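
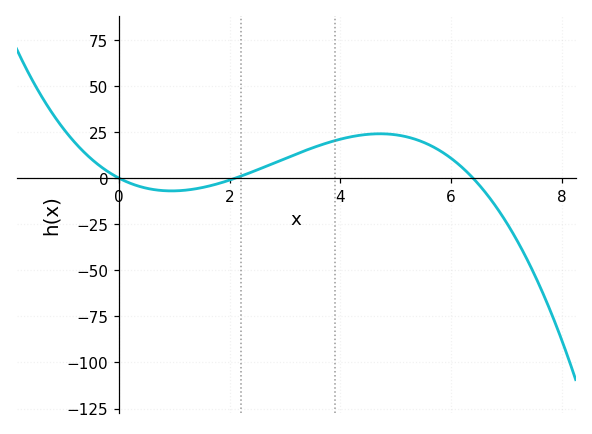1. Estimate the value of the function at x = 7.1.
-28.8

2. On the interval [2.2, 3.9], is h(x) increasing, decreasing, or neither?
increasing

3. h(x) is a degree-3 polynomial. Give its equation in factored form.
y = -1.16(x - 0)(x - 2.1)(x - 6.4)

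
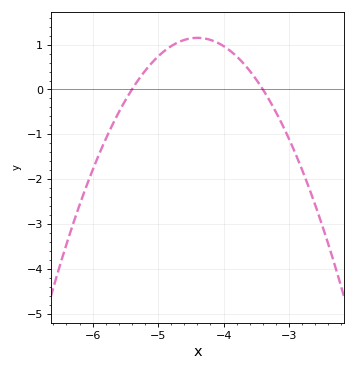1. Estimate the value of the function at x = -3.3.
-0.2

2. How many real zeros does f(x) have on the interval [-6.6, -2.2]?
2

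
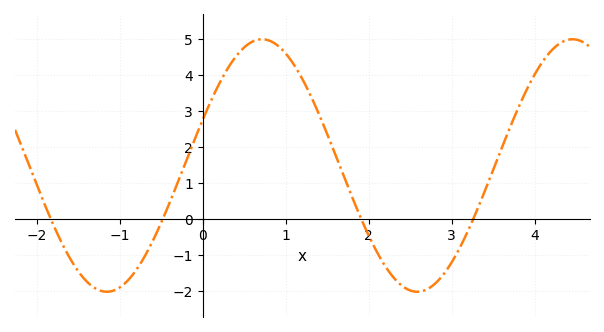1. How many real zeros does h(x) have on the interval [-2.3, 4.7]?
4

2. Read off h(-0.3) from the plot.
1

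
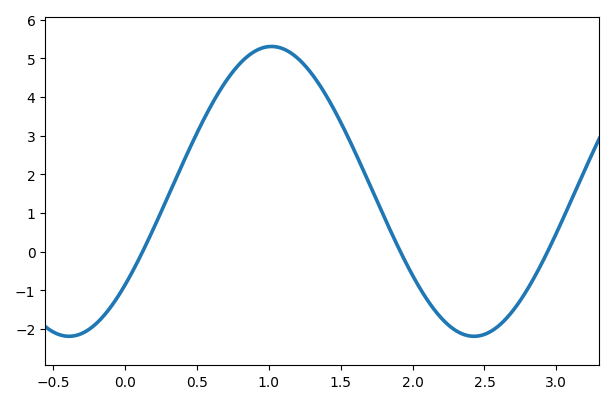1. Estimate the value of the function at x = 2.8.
-0.966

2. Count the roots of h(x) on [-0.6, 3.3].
3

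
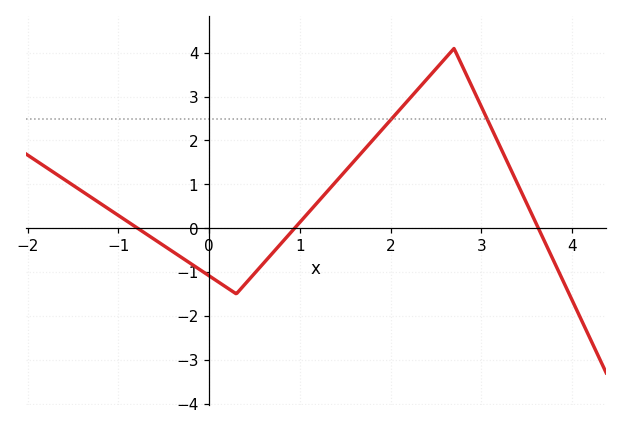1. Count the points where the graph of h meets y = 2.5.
2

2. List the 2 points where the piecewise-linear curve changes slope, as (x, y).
(0.3, -1.5); (2.7, 4.1)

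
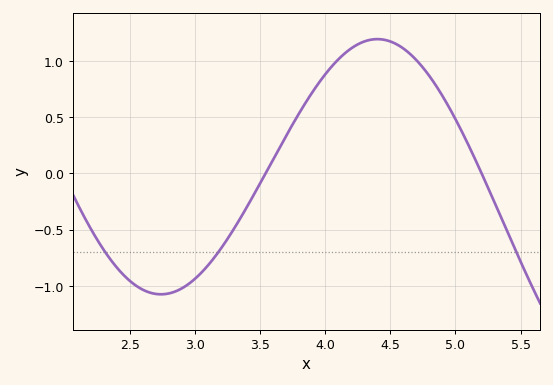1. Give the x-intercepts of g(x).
3.54, 5.2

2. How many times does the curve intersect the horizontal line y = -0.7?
3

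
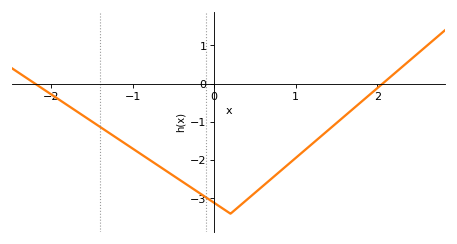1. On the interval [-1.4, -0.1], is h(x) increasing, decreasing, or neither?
decreasing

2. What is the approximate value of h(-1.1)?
-1.56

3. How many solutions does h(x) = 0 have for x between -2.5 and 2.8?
2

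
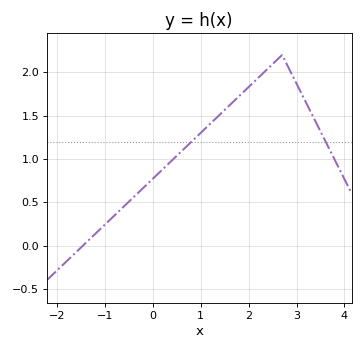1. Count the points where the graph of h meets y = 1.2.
2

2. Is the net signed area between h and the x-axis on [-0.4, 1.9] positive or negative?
positive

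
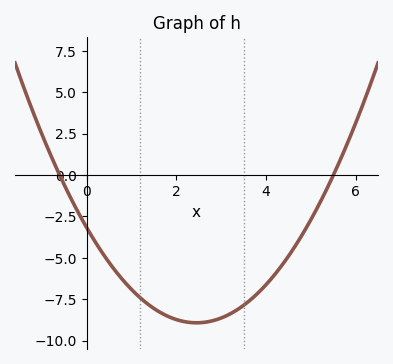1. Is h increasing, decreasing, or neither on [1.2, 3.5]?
neither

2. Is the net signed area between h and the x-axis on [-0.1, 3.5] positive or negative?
negative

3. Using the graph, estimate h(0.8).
-6.32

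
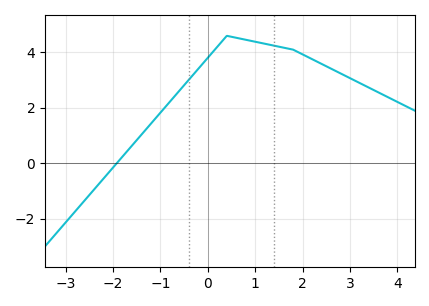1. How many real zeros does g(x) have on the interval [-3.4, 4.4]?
1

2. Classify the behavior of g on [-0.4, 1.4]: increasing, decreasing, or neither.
neither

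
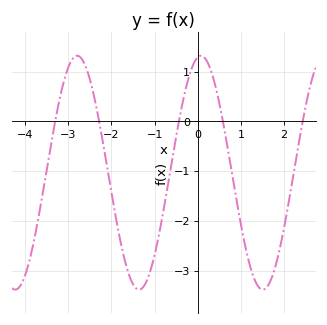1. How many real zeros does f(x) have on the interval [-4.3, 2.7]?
5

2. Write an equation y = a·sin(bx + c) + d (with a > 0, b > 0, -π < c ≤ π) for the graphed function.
y = 2.35sin(2.19x + 1.41) - 1.03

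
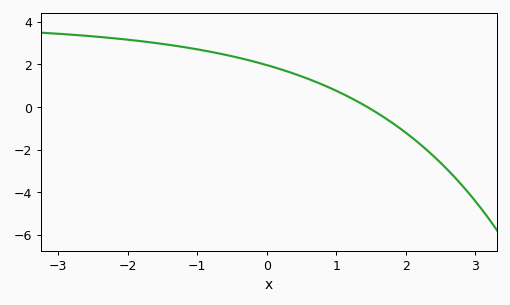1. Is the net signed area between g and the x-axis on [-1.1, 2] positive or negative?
positive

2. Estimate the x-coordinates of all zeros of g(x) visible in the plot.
1.4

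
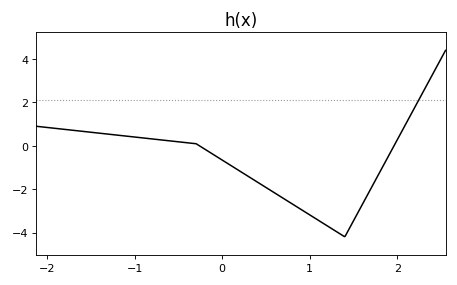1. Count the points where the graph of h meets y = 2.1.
1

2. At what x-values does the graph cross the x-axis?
-0.26, 1.96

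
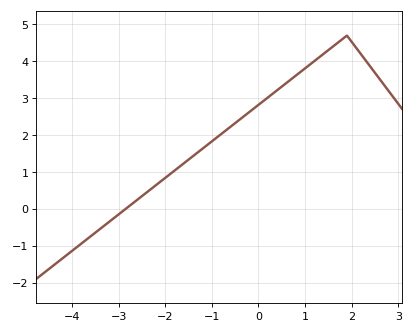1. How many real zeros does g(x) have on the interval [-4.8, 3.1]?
1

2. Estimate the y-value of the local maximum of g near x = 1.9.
4.7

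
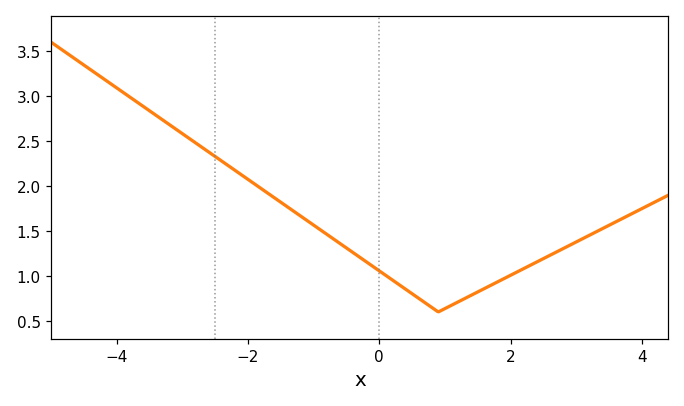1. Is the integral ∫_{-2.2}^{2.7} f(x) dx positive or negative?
positive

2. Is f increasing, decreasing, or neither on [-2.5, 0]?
decreasing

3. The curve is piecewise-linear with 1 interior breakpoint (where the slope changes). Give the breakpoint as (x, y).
(0.9, 0.6)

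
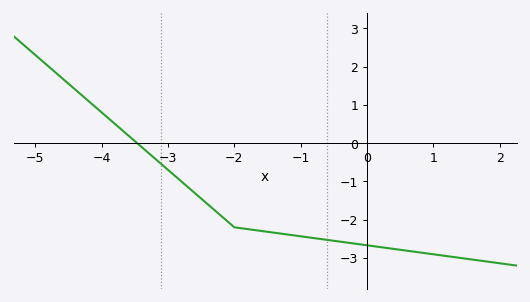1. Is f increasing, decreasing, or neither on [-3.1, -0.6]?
decreasing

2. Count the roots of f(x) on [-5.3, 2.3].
1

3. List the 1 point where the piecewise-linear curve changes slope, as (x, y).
(-2, -2.2)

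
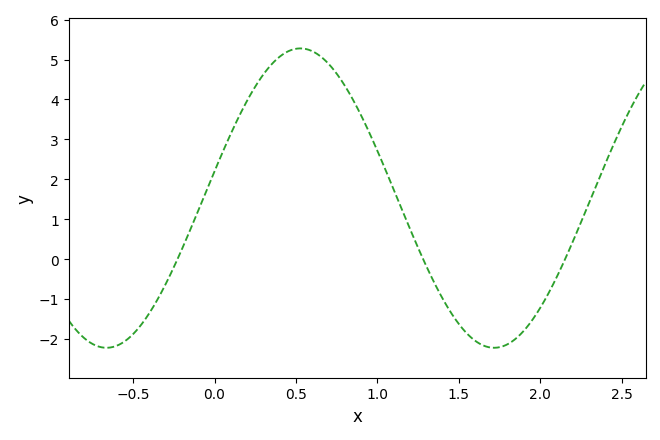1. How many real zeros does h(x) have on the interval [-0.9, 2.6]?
3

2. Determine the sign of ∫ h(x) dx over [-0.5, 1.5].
positive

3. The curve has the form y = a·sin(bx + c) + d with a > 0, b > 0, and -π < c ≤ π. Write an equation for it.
y = 3.75sin(2.6x + 0.18) + 1.53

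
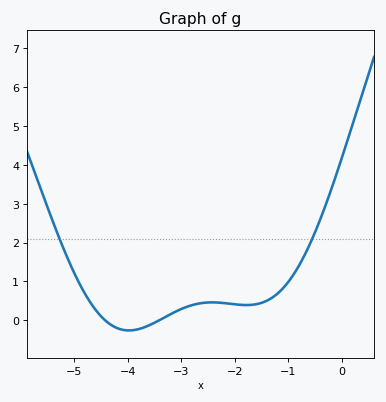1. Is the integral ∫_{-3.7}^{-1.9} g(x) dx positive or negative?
positive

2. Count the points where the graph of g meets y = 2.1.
2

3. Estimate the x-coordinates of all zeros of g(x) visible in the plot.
-4.4, -3.4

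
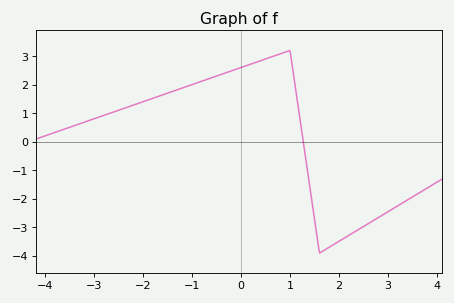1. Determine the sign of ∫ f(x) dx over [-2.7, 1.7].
positive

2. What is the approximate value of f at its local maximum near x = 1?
3.2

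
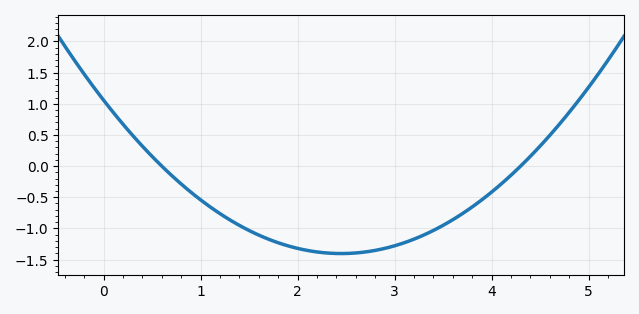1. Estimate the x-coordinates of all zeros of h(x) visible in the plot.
0.6, 4.3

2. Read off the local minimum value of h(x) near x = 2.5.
-1.4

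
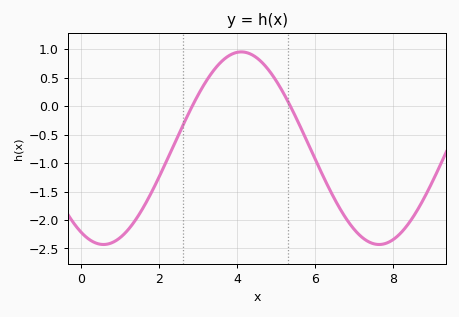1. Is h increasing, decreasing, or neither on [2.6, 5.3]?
neither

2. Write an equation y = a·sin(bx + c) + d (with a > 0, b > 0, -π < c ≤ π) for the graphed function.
y = 1.69sin(0.89x - 2.1) - 0.74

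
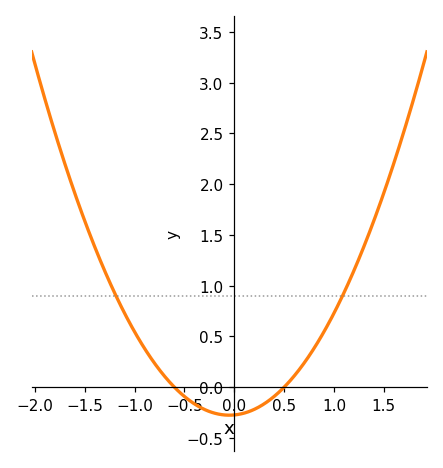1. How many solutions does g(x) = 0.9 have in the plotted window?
2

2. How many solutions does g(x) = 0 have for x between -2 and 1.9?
2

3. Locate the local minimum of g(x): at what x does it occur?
-0.05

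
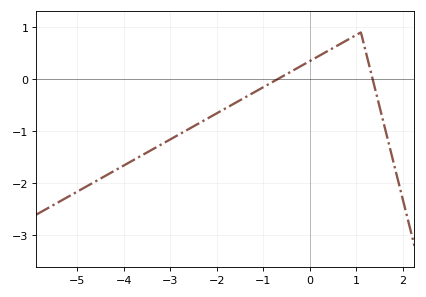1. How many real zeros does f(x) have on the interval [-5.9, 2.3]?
2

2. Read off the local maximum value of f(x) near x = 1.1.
0.9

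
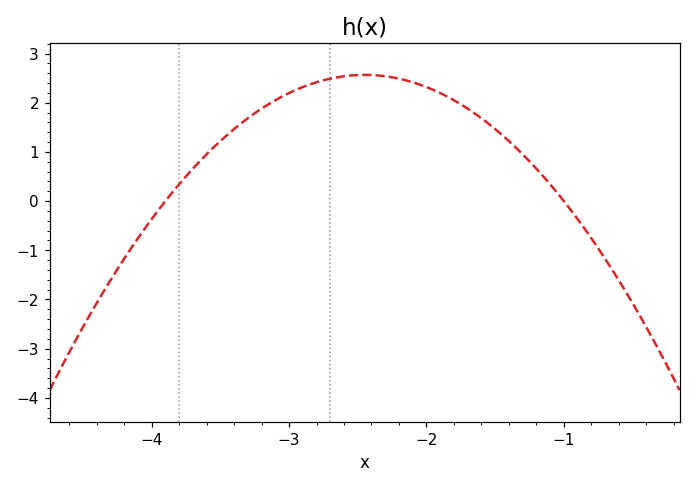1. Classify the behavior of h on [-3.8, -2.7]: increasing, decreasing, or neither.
increasing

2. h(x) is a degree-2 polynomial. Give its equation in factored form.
y = -1.22(x + 3.9)(x + 1)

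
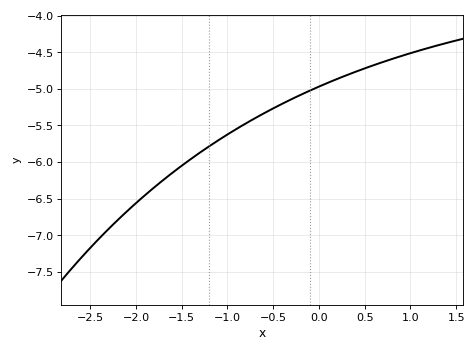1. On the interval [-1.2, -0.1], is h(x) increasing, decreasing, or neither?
increasing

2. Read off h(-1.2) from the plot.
-5.79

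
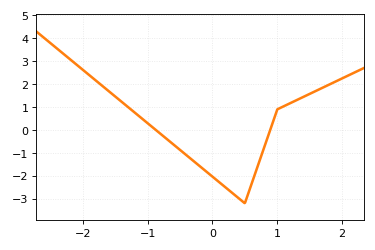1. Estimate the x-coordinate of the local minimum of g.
0.5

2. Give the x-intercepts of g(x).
-0.9, 0.9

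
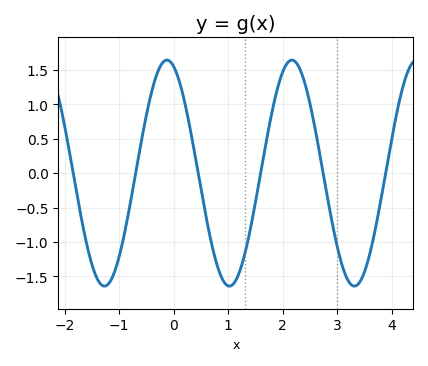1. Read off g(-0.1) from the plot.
1.64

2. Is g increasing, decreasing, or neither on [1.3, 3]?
neither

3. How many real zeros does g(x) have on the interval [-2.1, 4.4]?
6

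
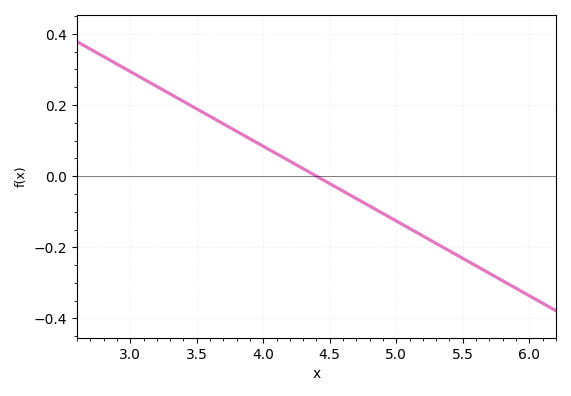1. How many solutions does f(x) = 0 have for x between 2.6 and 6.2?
1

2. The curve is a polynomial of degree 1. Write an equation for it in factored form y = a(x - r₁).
y = -0.21(x - 4.4)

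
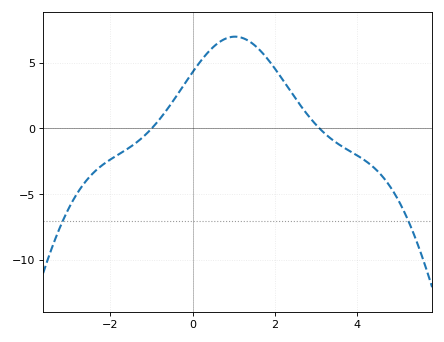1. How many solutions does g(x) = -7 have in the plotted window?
2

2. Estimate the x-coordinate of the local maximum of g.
1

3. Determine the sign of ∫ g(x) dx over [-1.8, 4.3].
positive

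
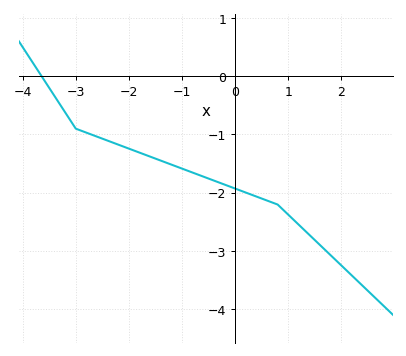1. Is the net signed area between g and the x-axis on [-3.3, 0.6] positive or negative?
negative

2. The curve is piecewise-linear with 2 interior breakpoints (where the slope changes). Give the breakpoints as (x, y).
(-3, -0.9); (0.8, -2.2)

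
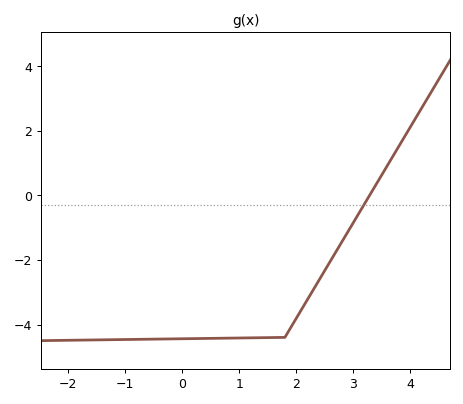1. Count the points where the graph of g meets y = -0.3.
1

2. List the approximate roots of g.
3.3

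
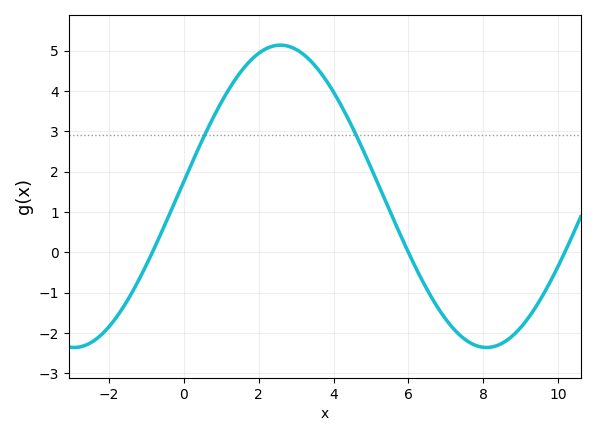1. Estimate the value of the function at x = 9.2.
-1.6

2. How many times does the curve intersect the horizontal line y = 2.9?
2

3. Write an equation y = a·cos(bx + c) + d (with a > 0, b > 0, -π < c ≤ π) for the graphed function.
y = 3.75cos(0.57x - 1.5) + 1.39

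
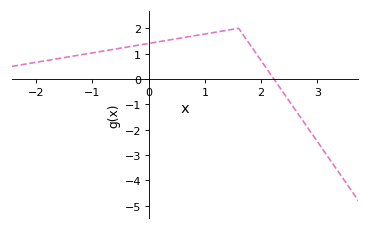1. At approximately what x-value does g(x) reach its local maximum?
1.6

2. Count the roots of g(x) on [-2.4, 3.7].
1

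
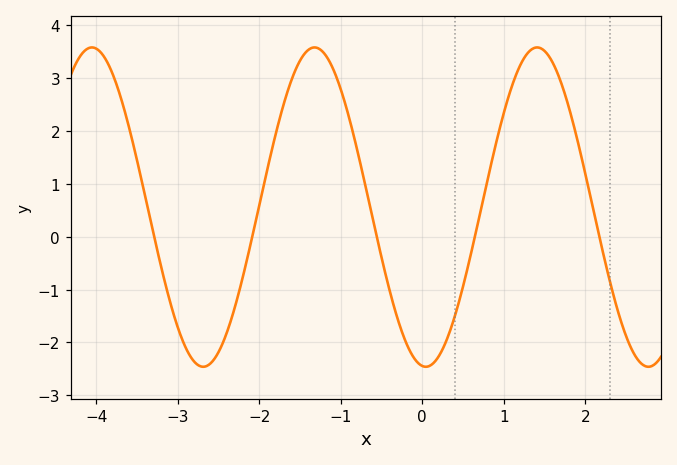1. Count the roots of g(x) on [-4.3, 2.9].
5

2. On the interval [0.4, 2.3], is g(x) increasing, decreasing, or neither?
neither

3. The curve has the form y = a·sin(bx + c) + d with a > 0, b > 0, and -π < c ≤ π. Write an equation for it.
y = 3.02sin(2.3x - 1.7) + 0.56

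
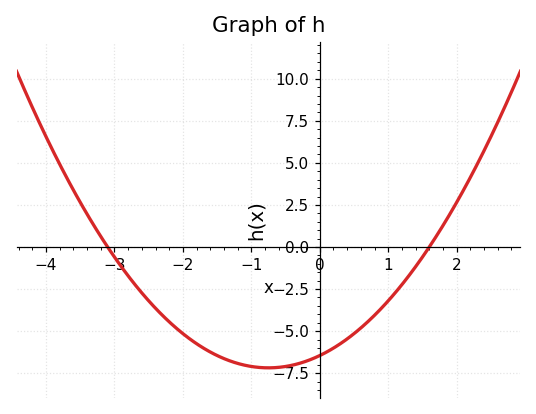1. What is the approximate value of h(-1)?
-7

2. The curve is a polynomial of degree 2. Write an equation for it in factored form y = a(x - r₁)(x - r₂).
y = 1.3(x + 3.1)(x - 1.6)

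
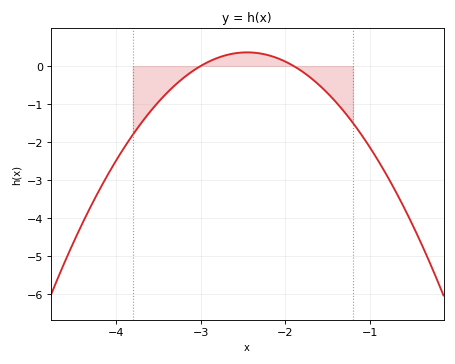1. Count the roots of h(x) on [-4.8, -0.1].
2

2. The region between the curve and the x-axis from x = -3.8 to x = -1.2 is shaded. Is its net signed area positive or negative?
negative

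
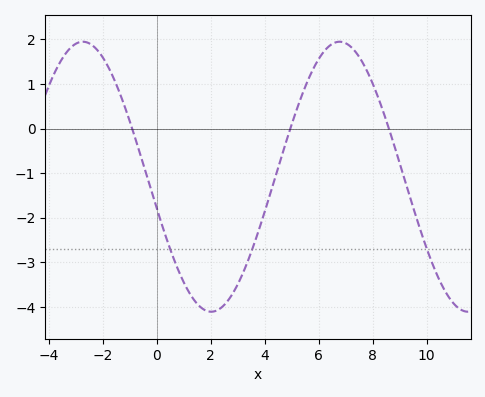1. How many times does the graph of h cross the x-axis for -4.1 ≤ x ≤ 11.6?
3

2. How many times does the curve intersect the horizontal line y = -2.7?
3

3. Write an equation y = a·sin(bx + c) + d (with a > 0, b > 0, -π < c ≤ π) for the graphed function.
y = 3.03sin(0.66x - 2.9) - 1.08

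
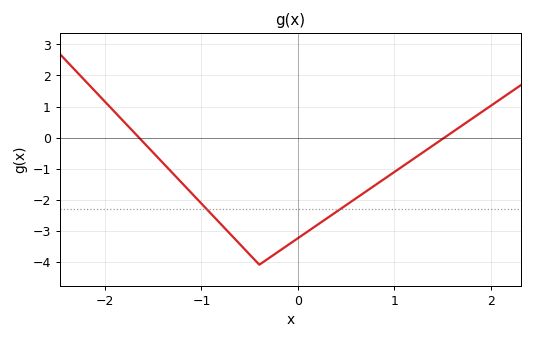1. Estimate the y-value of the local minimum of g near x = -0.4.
-4.1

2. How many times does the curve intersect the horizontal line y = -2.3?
2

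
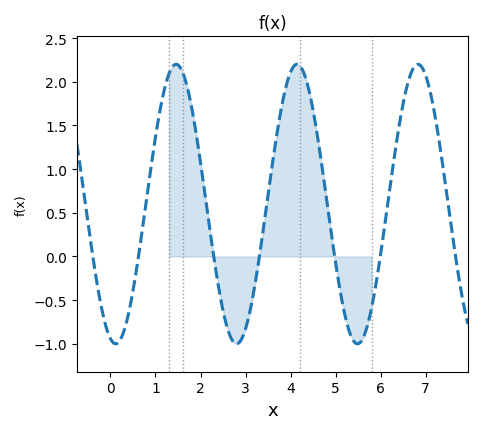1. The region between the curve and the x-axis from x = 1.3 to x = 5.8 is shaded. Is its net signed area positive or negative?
positive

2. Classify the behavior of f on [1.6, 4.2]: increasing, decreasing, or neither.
neither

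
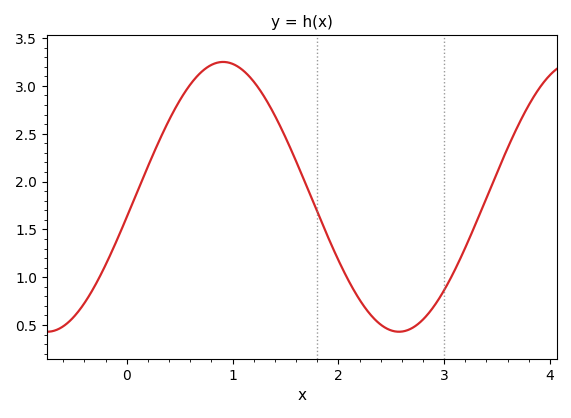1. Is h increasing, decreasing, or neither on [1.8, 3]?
neither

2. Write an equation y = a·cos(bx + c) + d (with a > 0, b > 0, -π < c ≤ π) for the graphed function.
y = 1.41cos(1.89x - 1.72) + 1.84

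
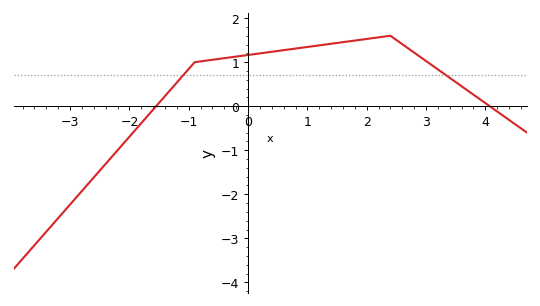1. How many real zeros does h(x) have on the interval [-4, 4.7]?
2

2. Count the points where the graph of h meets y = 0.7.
2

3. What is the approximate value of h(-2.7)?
-1.8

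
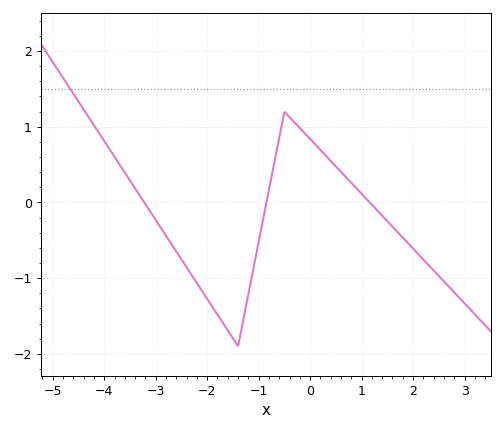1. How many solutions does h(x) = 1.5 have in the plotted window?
1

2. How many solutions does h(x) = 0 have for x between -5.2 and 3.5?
3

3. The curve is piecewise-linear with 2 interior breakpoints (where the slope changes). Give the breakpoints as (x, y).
(-1.4, -1.9); (-0.5, 1.2)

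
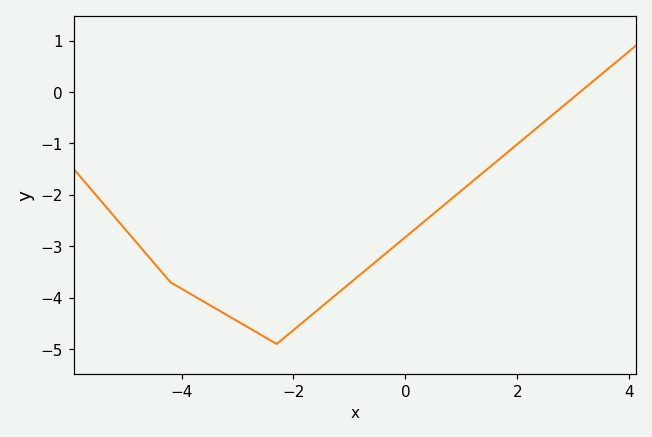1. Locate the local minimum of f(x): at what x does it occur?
-2.3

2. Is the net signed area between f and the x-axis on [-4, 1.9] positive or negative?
negative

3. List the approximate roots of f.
3.13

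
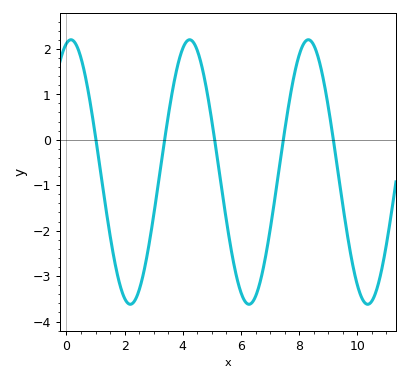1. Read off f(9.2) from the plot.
-0.1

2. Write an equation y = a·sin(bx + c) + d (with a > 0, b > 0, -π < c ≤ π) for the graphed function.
y = 2.91sin(1.5x + 1.3) - 0.71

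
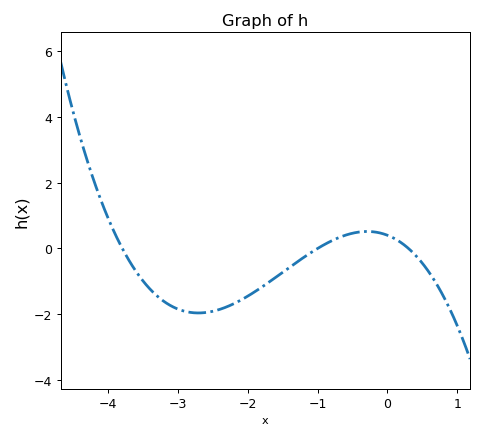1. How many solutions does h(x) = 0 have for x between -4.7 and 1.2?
3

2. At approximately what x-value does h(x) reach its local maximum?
-0.3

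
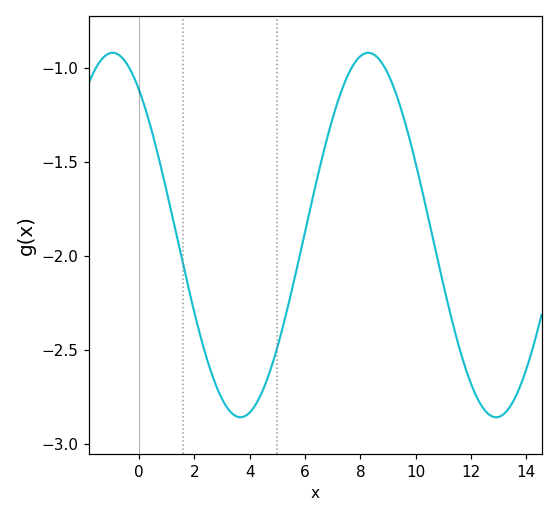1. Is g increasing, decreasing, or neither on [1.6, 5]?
neither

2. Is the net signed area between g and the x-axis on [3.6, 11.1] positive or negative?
negative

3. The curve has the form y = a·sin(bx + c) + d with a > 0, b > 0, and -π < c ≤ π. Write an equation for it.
y = 0.97sin(0.68x + 2.22) - 1.89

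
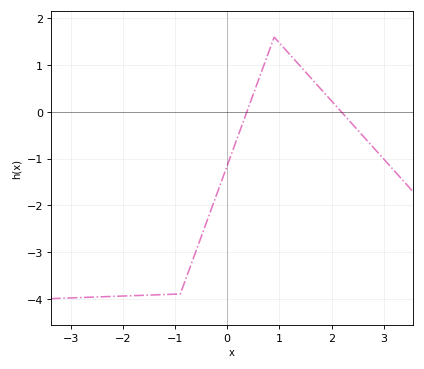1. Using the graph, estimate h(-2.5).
-3.96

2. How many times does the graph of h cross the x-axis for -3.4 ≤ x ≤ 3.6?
2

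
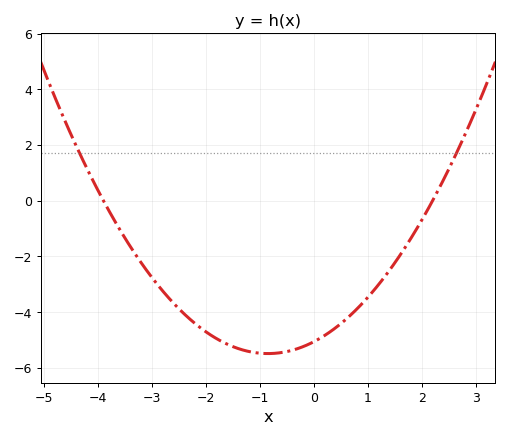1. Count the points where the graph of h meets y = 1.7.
2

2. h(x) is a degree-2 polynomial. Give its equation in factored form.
y = 0.59(x + 3.9)(x - 2.2)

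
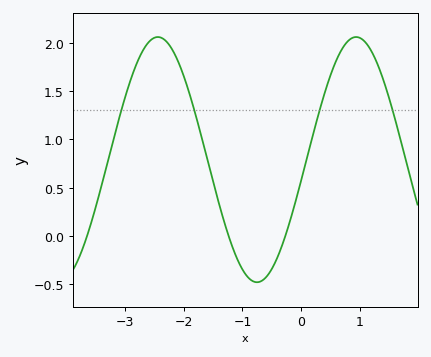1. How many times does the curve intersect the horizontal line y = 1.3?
4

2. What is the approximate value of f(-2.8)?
1.79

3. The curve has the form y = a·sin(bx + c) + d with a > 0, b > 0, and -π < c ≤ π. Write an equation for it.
y = 1.27sin(1.86x - 0.17) + 0.79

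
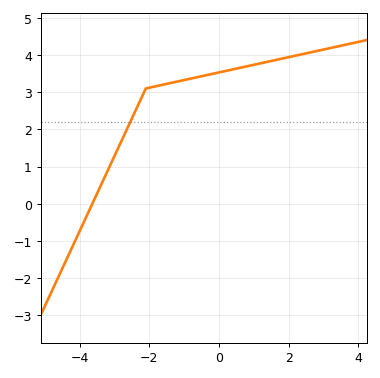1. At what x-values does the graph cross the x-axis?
-3.6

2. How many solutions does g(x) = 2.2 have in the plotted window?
1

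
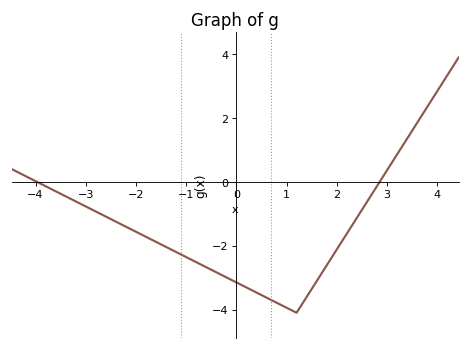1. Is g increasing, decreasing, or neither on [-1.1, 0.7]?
decreasing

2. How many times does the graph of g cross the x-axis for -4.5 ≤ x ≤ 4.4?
2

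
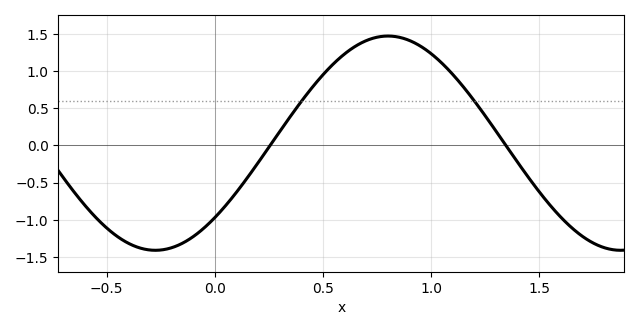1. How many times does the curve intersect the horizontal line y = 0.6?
2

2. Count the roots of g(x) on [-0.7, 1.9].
2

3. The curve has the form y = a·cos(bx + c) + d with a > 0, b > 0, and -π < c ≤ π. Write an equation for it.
y = 1.44cos(2.92x - 2.34) + 0.03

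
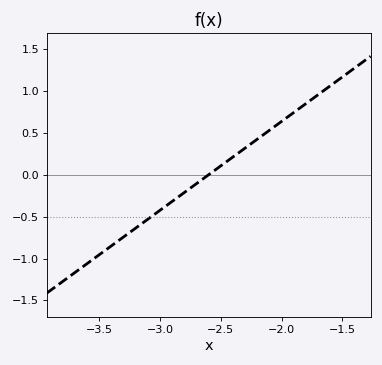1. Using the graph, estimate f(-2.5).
0.106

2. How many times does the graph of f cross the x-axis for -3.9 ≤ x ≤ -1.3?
1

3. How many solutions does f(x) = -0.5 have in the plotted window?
1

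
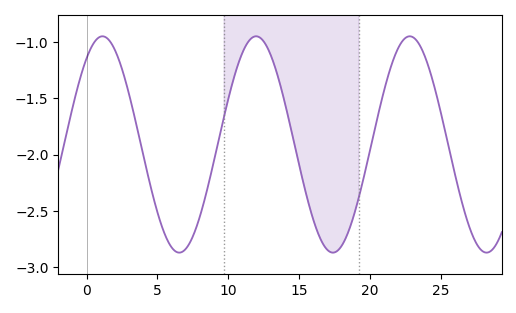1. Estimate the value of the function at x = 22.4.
-0.974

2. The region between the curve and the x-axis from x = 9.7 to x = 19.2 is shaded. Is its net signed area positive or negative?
negative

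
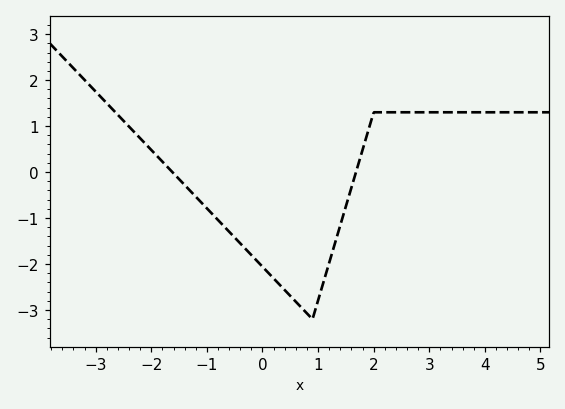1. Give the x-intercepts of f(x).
-1.6, 1.6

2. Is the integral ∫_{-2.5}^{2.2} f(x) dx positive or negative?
negative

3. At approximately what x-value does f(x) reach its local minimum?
0.8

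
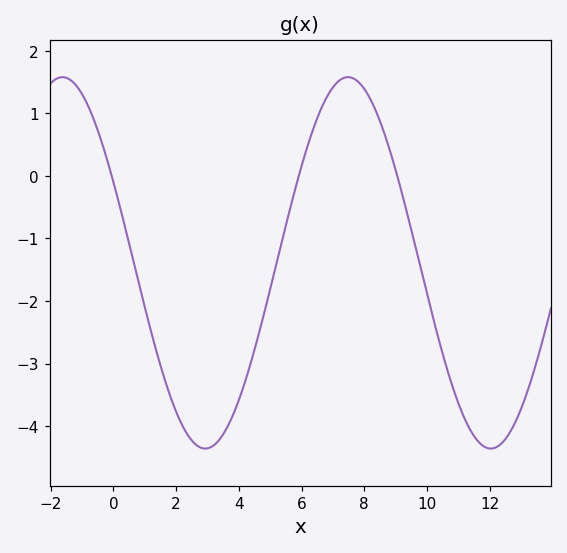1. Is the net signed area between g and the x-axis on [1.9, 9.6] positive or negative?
negative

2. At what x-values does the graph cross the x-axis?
0, 6, 9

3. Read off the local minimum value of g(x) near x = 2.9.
-4.4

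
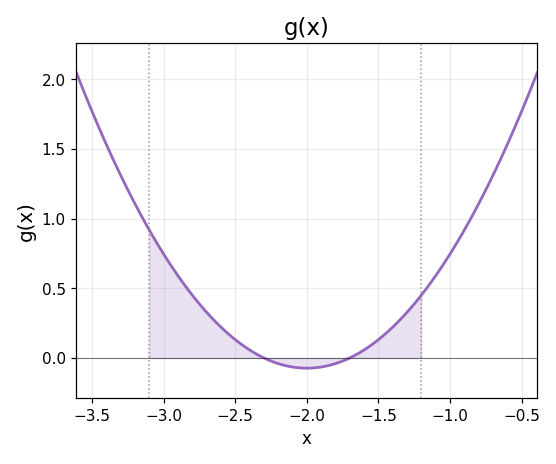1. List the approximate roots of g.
-2.3, -1.7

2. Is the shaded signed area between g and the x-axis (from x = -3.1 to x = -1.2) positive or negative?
positive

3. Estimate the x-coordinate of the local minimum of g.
-2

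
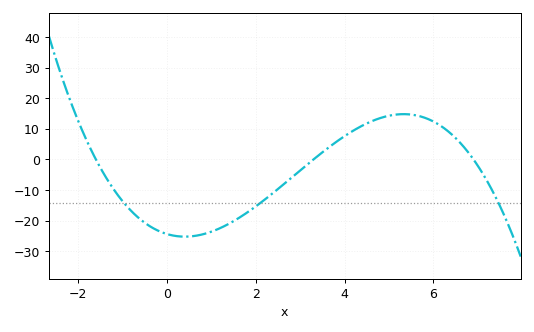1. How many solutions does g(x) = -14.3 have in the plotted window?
3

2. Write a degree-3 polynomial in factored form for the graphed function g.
y = -0.67(x + 1.6)(x - 3.3)(x - 6.9)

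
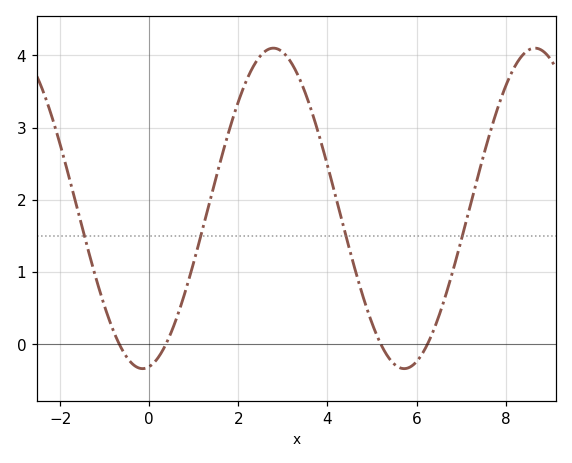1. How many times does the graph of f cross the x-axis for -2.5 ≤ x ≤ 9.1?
4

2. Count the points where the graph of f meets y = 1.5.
4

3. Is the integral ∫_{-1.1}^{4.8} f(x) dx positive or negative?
positive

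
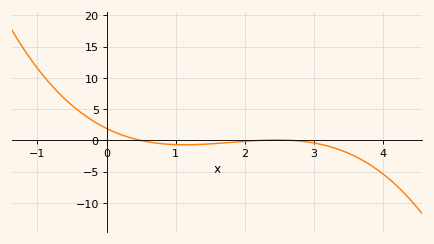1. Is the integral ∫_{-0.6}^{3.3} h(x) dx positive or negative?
positive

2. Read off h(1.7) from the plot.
-0.5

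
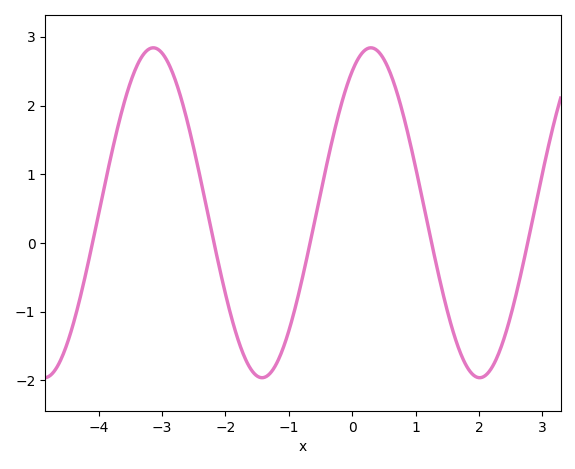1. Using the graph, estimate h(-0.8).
-0.6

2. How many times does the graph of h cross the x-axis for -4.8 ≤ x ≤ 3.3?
5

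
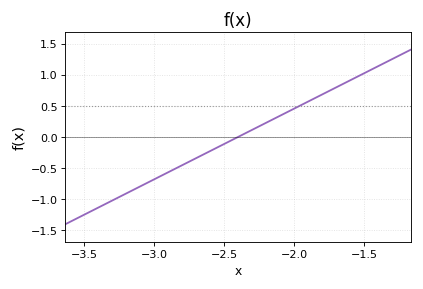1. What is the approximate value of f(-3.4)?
-1.15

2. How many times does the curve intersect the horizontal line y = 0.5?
1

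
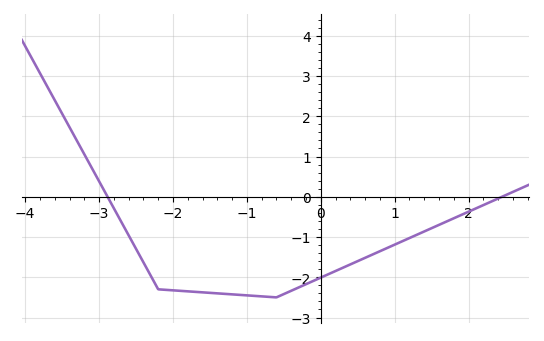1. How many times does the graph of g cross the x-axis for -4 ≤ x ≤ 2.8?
2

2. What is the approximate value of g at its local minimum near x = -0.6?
-2.5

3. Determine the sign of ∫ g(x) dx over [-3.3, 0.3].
negative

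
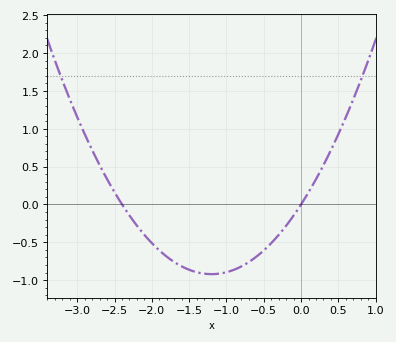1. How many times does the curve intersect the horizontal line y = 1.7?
2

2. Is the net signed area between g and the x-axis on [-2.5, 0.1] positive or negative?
negative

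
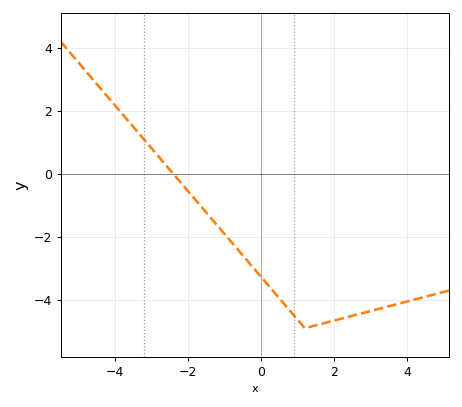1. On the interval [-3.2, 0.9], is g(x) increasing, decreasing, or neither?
decreasing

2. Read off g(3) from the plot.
-4.4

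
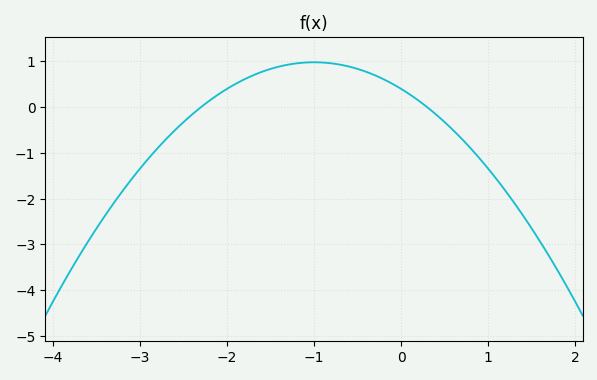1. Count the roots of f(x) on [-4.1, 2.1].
2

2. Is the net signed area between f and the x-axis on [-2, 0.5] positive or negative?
positive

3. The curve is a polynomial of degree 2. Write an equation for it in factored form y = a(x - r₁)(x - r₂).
y = -0.58(x + 2.3)(x - 0.3)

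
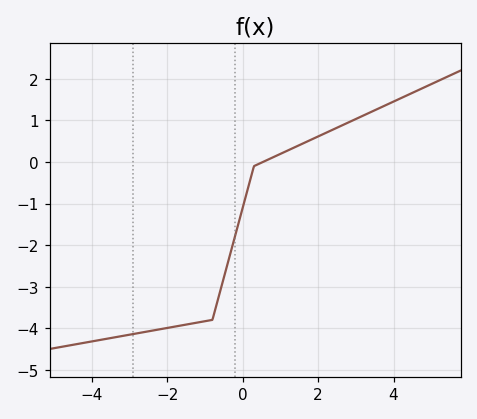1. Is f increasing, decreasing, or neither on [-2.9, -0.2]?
increasing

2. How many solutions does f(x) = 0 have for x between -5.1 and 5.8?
1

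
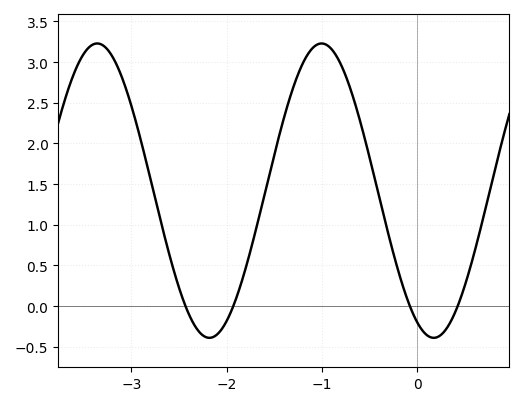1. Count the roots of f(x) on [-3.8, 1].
4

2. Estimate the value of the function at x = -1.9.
0.1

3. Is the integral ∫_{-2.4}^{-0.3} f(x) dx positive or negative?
positive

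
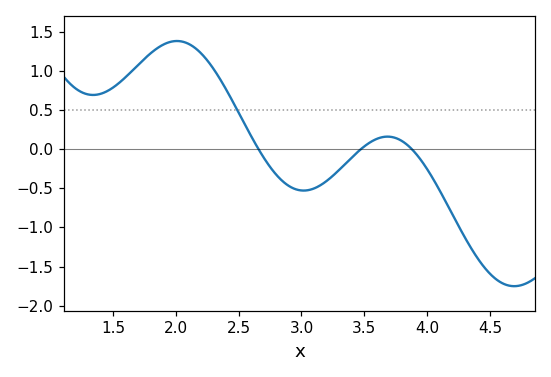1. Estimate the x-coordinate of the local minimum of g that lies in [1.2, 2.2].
1.34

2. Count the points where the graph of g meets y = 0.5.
1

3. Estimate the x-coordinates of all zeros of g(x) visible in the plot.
2.66, 3.47, 3.88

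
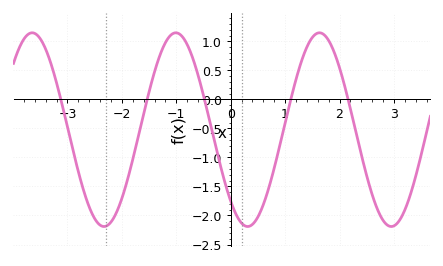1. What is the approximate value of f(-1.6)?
-0.25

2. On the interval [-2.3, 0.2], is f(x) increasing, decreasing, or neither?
neither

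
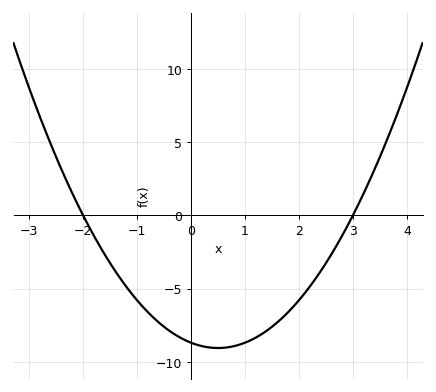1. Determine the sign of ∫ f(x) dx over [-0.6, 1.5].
negative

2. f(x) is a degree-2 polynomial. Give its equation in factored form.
y = 1.45(x + 2)(x - 3)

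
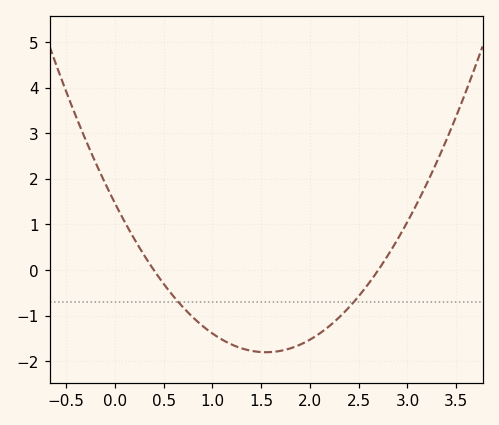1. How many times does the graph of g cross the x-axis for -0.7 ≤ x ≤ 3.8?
2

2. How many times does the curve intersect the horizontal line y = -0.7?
2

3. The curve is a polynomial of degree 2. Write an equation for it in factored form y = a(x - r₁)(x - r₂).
y = 1.36(x - 0.4)(x - 2.7)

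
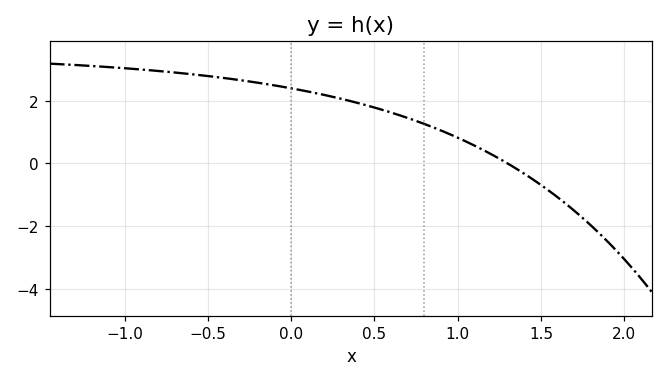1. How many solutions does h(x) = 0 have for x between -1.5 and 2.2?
1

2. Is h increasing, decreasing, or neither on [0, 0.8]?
decreasing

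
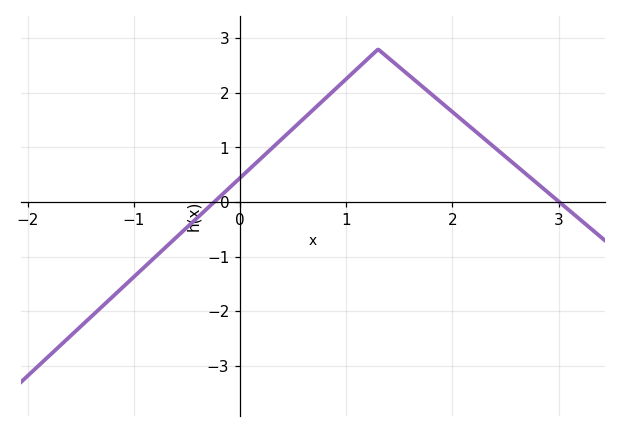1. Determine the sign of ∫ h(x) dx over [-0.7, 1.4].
positive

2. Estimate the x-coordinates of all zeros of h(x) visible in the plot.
-0.2, 3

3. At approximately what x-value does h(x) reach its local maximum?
1.3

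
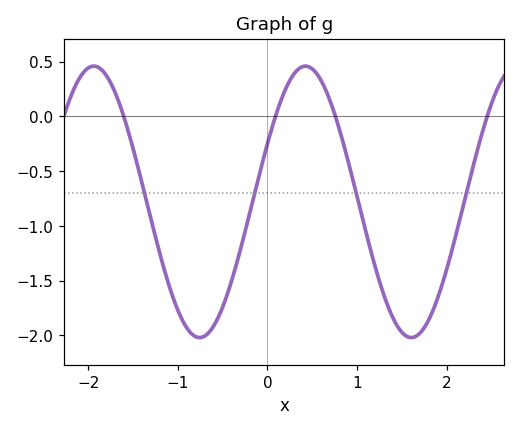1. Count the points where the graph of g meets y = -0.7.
4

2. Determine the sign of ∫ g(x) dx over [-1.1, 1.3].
negative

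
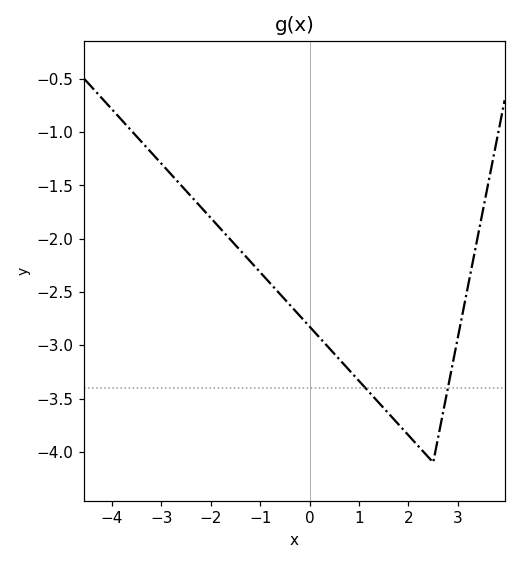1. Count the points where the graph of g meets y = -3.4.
2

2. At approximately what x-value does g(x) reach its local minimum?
2.5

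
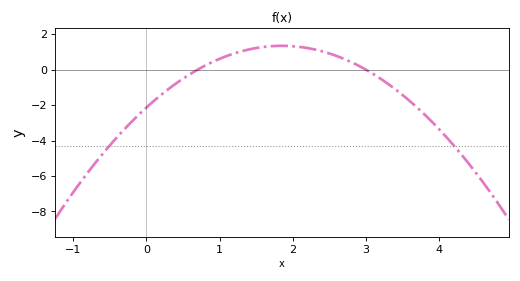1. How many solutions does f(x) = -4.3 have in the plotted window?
2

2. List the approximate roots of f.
0.7, 3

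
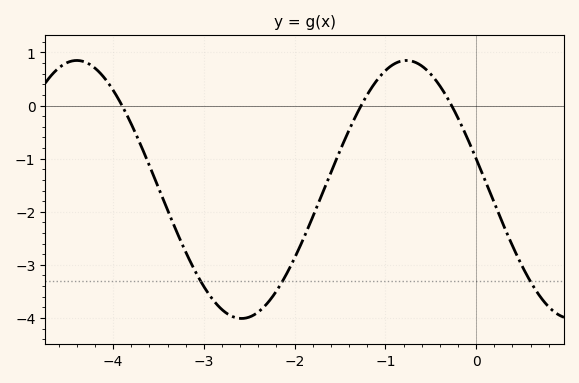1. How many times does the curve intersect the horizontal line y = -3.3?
3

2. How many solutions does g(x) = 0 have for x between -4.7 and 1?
3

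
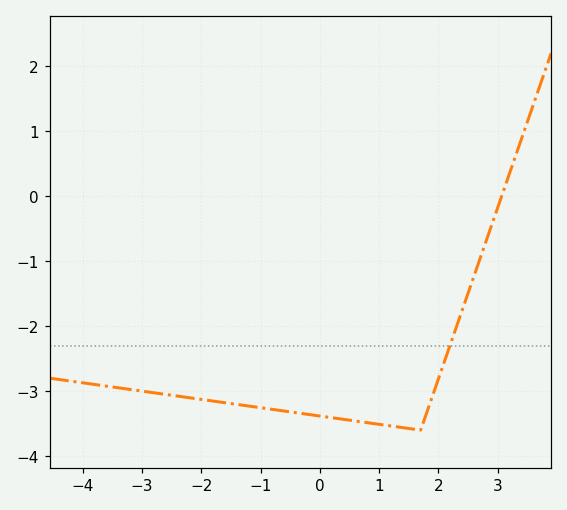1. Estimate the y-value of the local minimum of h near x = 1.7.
-3.6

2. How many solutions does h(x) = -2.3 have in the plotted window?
1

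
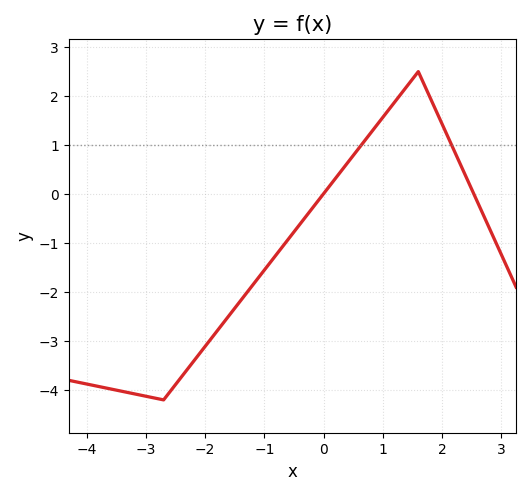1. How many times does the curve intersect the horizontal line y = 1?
2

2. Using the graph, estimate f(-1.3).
-2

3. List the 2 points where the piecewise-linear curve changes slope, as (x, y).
(-2.7, -4.2); (1.6, 2.5)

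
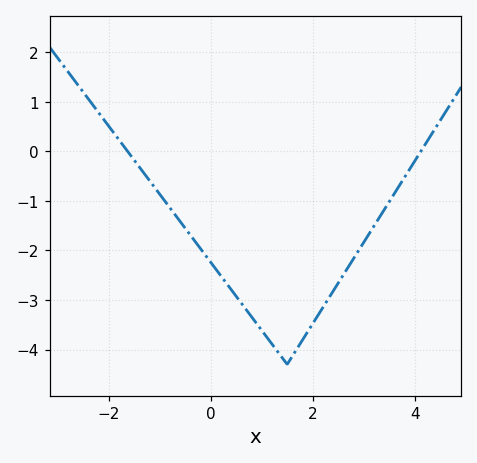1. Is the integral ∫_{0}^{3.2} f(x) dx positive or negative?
negative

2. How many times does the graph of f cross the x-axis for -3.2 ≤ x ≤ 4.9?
2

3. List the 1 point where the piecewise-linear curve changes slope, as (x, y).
(1.5, -4.3)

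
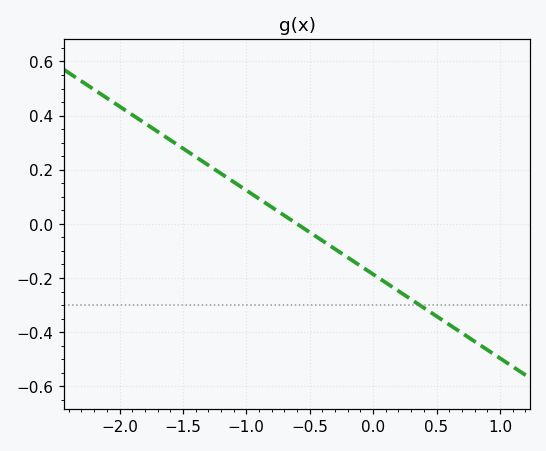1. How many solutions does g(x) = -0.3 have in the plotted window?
1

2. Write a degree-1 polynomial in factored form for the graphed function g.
y = -0.31(x + 0.6)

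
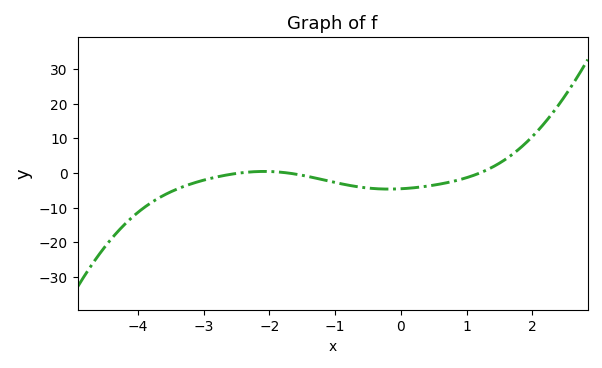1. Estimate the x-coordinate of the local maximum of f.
-2.08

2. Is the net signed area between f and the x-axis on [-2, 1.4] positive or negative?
negative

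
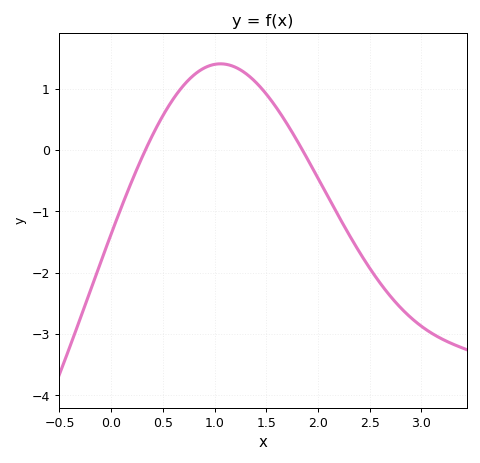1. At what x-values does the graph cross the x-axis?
0.331, 1.85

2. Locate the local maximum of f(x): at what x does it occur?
1.06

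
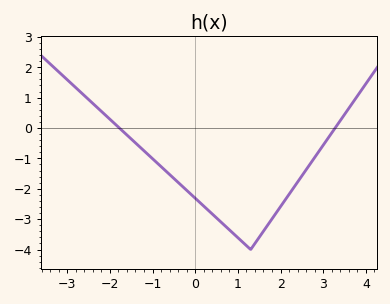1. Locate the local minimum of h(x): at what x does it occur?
1.3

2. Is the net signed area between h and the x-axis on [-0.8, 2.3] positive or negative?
negative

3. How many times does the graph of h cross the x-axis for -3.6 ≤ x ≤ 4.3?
2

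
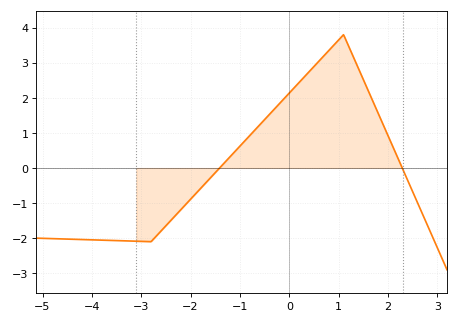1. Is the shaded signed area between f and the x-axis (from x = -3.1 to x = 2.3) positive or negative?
positive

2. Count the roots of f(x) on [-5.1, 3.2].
2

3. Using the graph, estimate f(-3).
-2.09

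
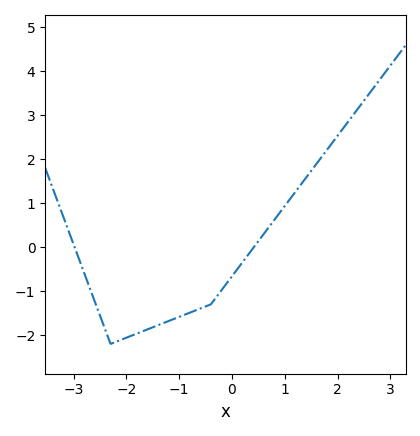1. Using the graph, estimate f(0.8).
0.6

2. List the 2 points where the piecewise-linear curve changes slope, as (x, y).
(-2.3, -2.2); (-0.4, -1.3)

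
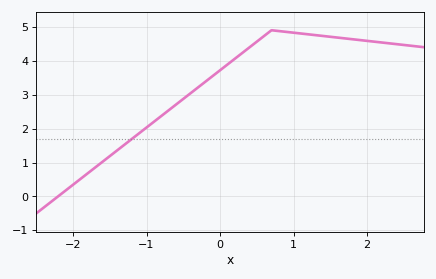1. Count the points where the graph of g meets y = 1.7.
1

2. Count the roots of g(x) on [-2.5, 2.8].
1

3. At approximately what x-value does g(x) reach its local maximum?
0.7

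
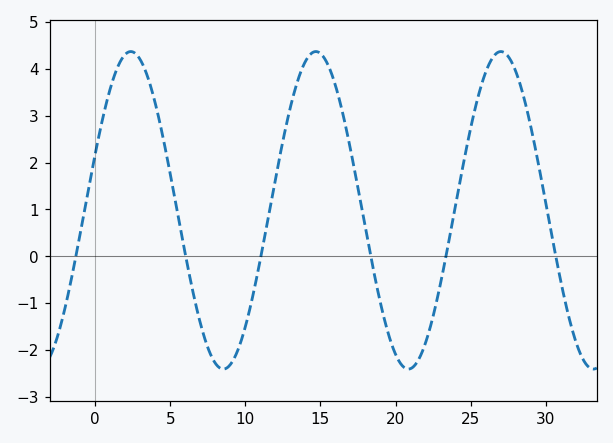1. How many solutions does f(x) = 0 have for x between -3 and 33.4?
6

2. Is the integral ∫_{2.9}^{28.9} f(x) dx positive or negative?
positive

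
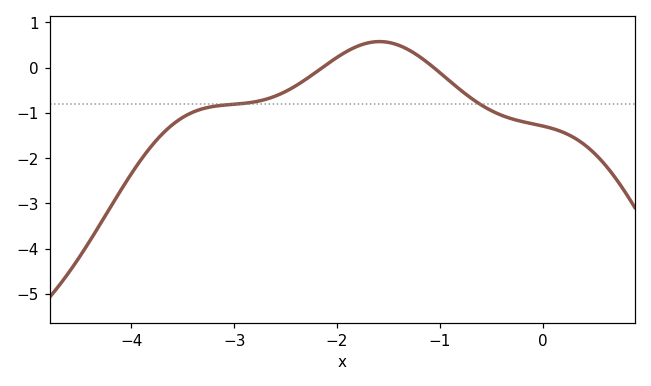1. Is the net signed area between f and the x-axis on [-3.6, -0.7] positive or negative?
negative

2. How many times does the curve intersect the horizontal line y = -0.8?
2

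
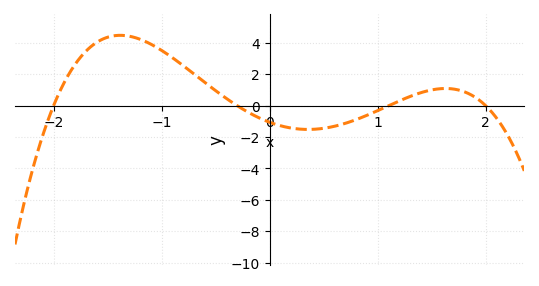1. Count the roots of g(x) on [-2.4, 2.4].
4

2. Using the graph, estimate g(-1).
3.6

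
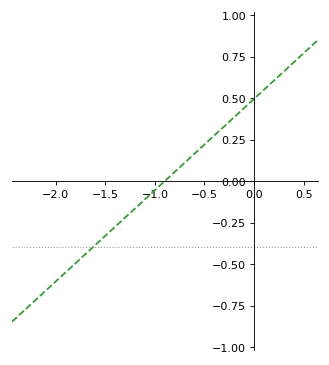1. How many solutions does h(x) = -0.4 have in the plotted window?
1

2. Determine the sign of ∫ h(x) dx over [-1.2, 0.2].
positive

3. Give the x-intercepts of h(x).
-0.9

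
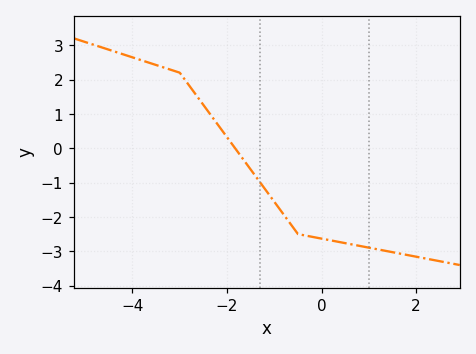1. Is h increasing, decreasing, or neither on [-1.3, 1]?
decreasing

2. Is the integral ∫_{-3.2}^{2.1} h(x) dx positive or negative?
negative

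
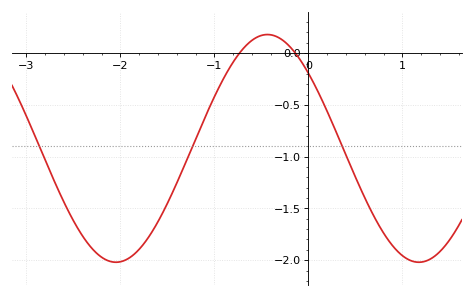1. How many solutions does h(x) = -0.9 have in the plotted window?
3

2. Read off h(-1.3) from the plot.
-1.05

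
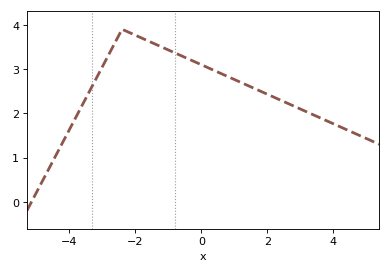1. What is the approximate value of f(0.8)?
2.8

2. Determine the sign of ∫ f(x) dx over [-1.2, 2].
positive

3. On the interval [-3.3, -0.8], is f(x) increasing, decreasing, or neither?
neither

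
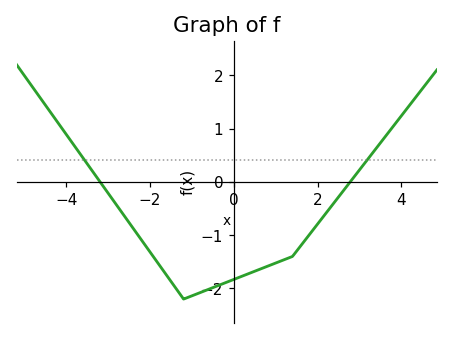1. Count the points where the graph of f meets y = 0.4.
2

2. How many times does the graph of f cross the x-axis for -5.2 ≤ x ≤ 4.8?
2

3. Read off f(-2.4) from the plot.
-0.876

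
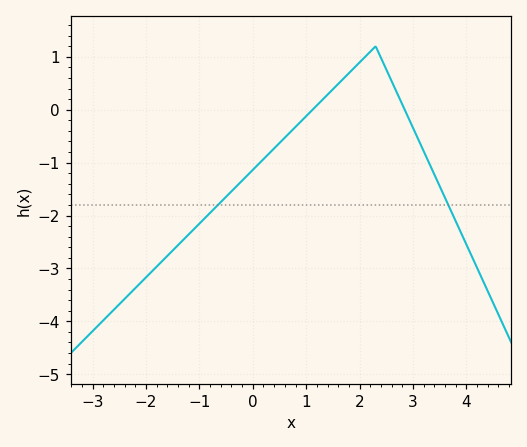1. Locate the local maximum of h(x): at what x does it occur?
2.2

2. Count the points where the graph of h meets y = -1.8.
2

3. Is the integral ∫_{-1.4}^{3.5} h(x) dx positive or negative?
negative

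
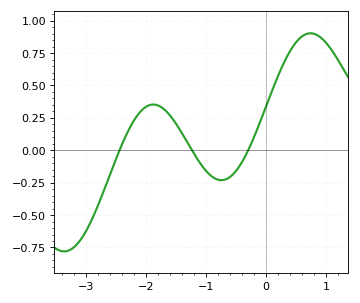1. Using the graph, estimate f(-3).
-0.62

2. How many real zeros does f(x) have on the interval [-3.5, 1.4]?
3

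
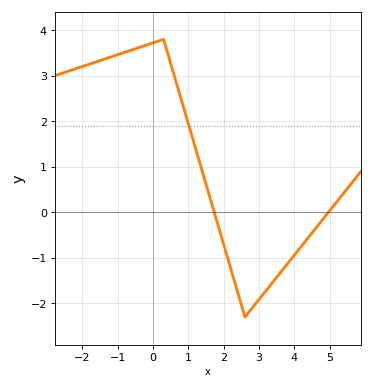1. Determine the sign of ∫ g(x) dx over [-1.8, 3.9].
positive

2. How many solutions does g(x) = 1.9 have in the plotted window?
1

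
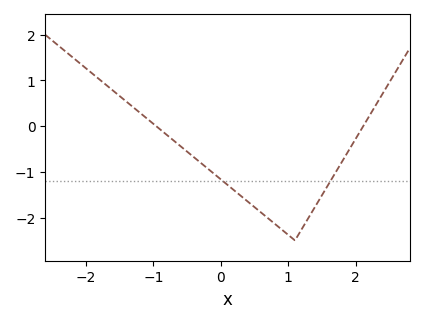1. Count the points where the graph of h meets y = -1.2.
2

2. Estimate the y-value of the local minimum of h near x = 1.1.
-2.5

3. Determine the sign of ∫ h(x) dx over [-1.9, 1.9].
negative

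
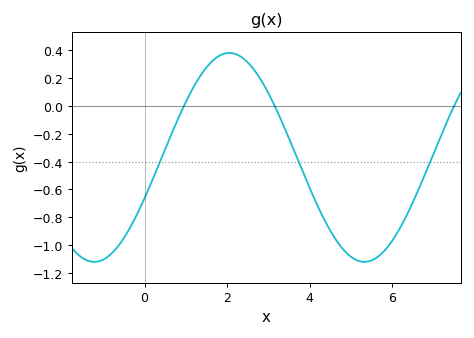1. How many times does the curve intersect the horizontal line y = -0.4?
3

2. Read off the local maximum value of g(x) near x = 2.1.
0.38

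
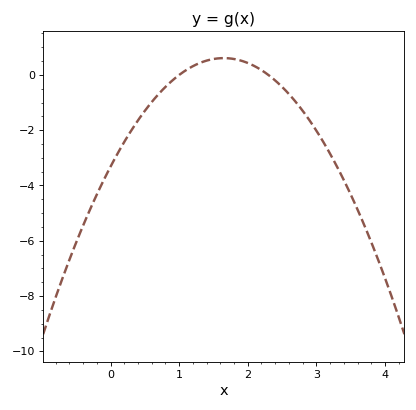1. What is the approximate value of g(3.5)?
-4.4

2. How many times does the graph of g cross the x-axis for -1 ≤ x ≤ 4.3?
2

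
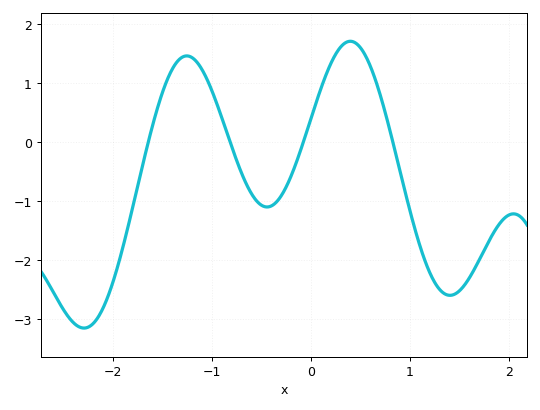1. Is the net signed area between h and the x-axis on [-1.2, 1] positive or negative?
positive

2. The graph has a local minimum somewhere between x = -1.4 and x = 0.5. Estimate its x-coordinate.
-0.444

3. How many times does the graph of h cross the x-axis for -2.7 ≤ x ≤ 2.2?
4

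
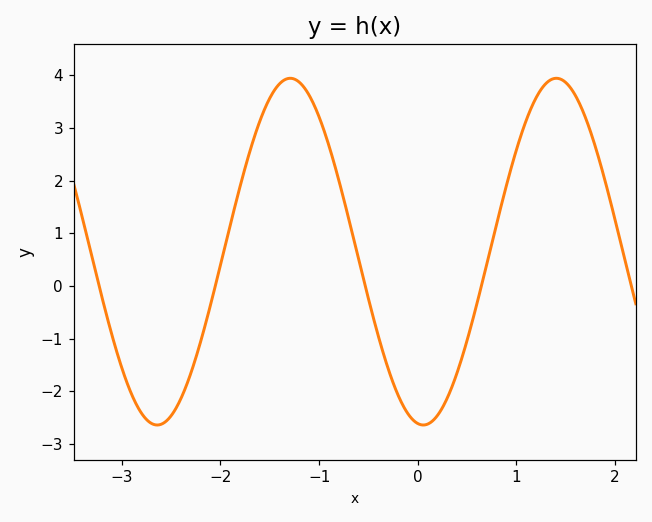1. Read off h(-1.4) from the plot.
3.84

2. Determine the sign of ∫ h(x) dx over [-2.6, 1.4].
positive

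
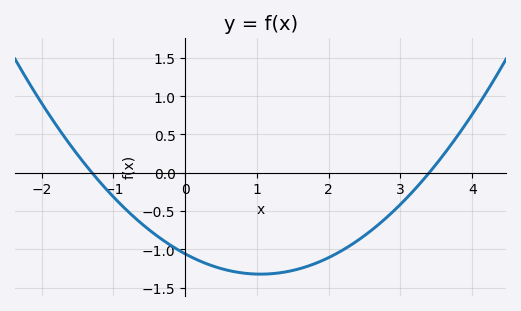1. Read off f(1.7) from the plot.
-1.2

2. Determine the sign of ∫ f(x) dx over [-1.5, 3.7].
negative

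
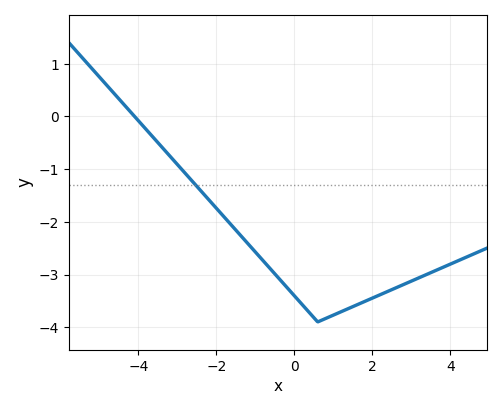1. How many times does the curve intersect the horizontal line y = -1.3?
1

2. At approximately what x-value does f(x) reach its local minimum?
0.603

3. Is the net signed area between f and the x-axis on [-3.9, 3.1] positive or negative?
negative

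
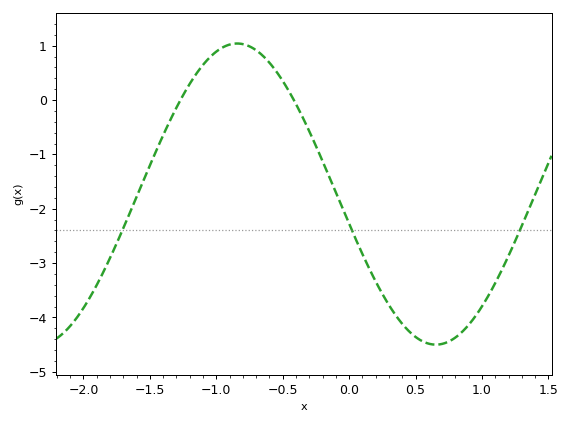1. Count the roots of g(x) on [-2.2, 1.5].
2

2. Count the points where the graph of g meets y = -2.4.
3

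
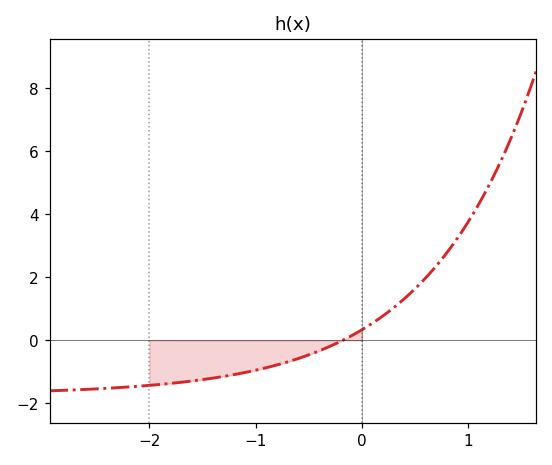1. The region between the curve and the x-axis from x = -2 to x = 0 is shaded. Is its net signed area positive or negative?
negative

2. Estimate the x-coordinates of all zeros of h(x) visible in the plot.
-0.179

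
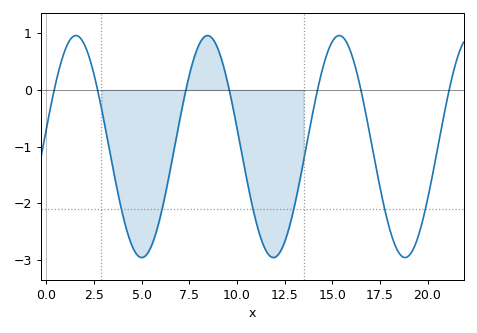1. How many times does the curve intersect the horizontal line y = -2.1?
6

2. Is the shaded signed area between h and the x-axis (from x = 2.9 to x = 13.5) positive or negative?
negative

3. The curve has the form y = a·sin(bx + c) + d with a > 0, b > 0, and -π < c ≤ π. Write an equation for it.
y = 1.96sin(0.91x + 0.152) - 1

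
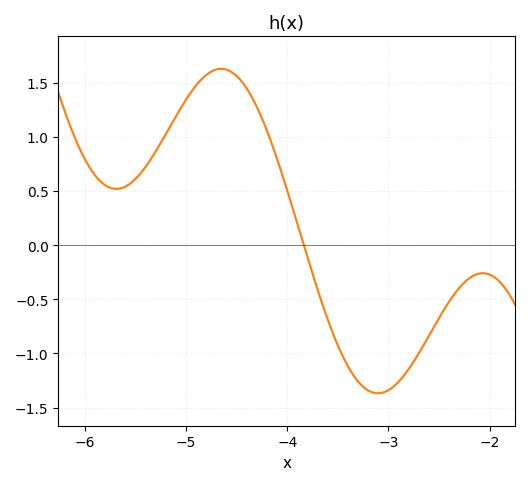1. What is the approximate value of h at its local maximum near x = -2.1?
-0.25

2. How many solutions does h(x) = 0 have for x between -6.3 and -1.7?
1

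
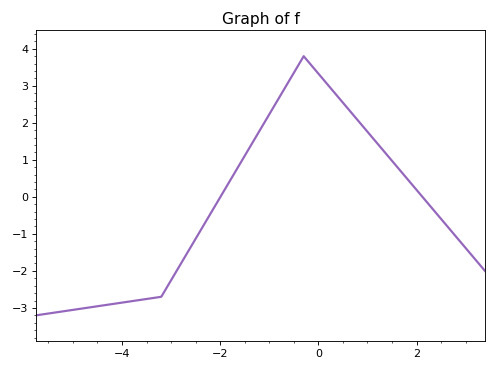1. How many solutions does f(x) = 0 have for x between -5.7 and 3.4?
2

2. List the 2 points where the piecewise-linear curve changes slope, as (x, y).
(-3.2, -2.7); (-0.3, 3.8)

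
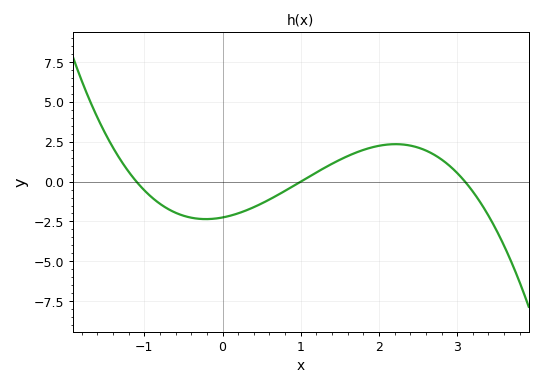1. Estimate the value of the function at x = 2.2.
2.4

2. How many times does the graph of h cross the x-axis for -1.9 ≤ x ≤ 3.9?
3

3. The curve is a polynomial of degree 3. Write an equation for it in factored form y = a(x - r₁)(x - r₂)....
y = -0.66(x + 1.1)(x - 1)(x - 3.1)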